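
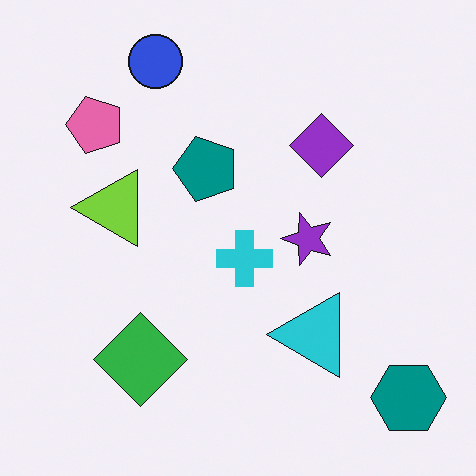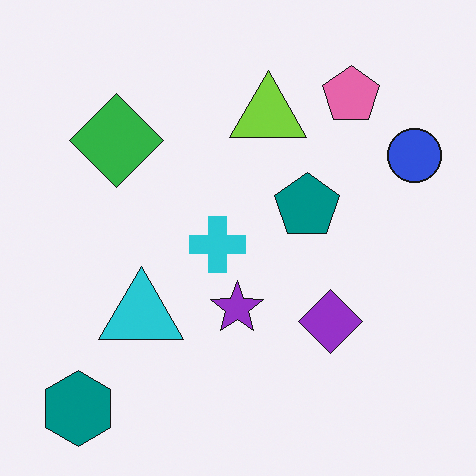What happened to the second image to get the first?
This is the original image rotated 90° counter-clockwise.

The teal hexagon sits in the bottom-left of the second image and the bottom-right of the first — consistent with a whole-image 90° counter-clockwise rotation.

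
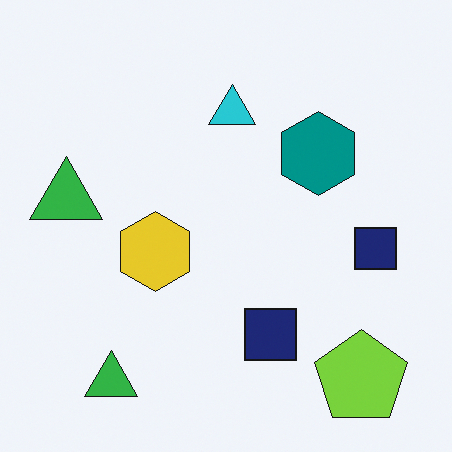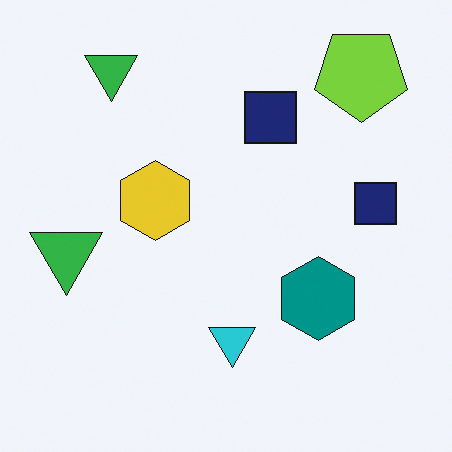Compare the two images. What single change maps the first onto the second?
The second image is the first flipped vertically (top ↔ bottom).

The lime pentagon is in the bottom-right of the first image and the top-right of the second — shapes on opposite sides of the horizontal midline have swapped in a mirror flip.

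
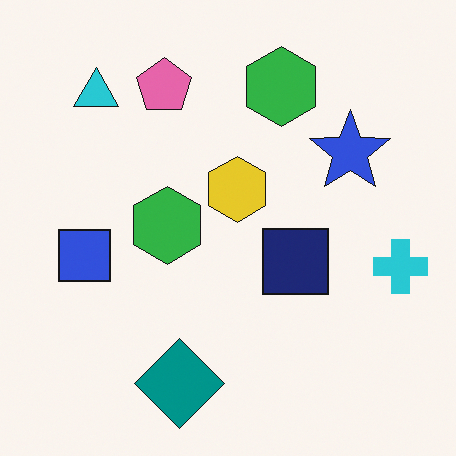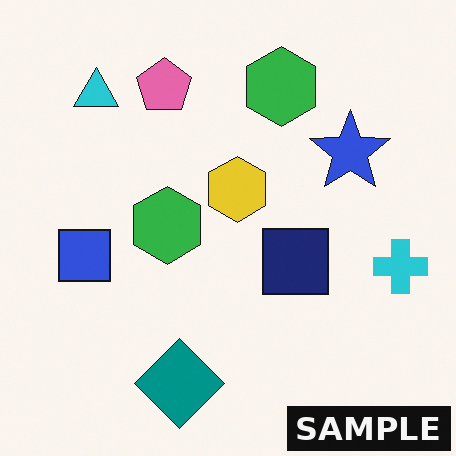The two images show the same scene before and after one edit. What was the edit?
Watermarked with the text "SAMPLE" in the lower-right corner.

A dark label reading "SAMPLE" appears in the lower-right corner.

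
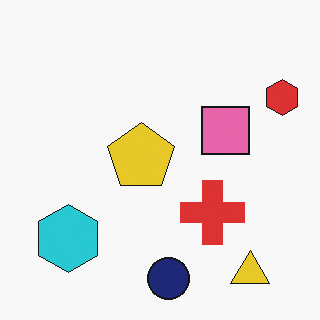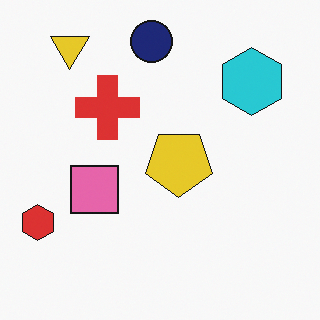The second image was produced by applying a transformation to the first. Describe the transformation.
The second image is the first rotated 180°.

The yellow triangle sits in the bottom-right of the first image and the top-left of the second — consistent with a whole-image 180° rotation.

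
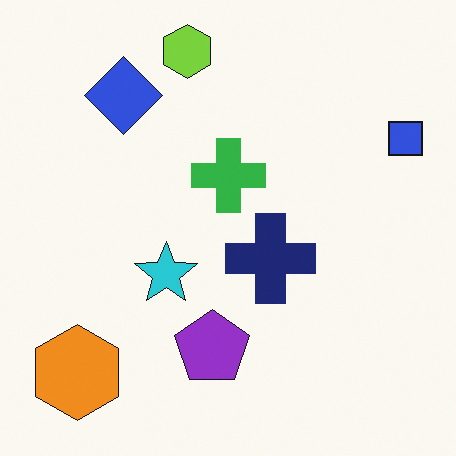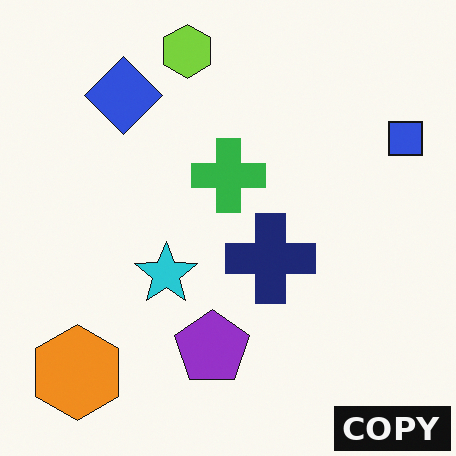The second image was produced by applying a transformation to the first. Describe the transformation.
This is the original image watermarked with the text "COPY" in the lower-right corner.

A dark label reading "COPY" appears in the lower-right corner.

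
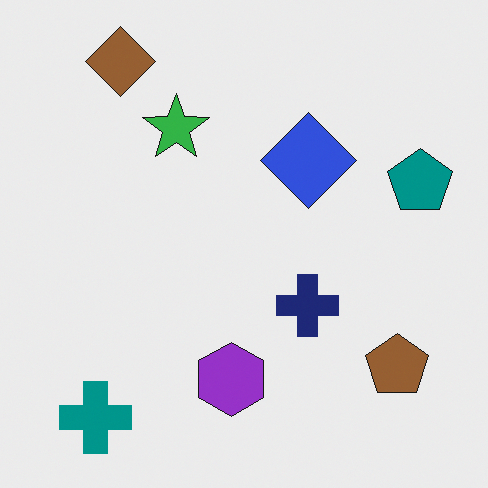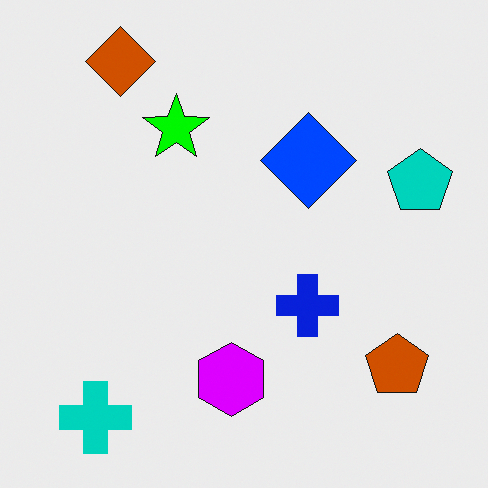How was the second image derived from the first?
The second image is the first made much more vivid (saturation change).

All colors are more vivid — a global saturation change.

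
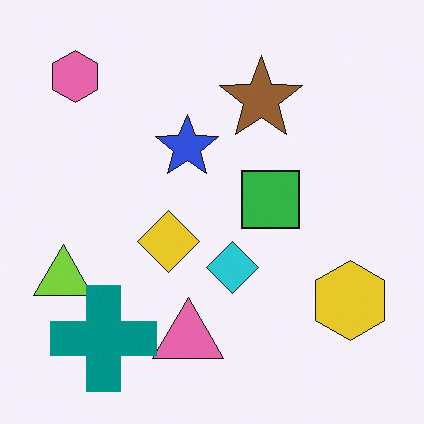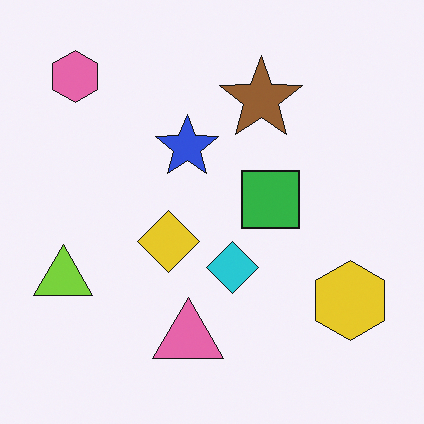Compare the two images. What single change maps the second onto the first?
The transformation is: overlaid with an additional teal cross.

A teal cross appears in the first image that is absent from the second.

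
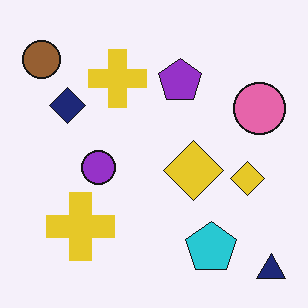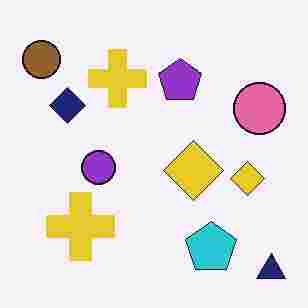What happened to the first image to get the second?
Degraded with heavy JPEG compression.

Blocky 8×8 compression artifacts appear around shape edges and the flat background shows ringing — characteristic JPEG degradation.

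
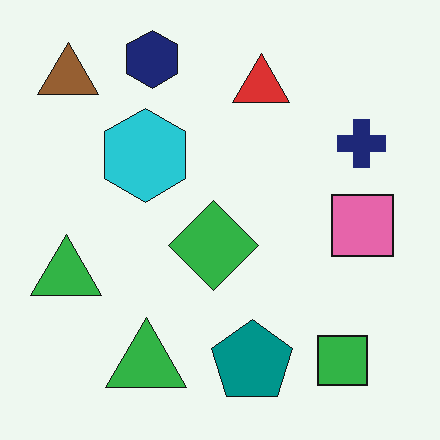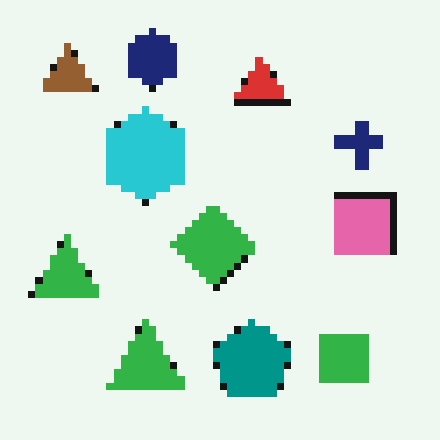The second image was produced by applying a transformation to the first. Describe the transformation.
It was pixelated into visible square blocks.

Shapes are reduced to large square blocks; fine edges and outlines are lost — a downscale-then-upscale (mosaic) effect.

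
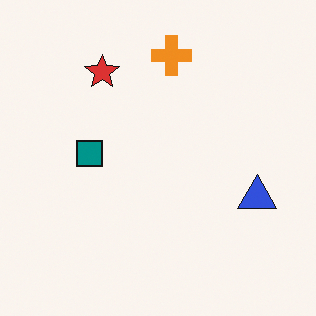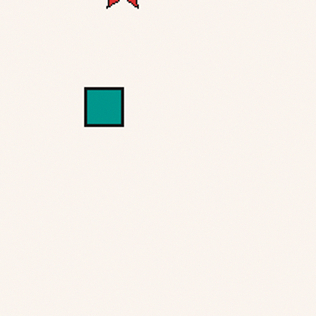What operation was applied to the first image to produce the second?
The image was cropped slightly and scaled back up.

The visible shapes are larger and the field of view is narrower; shapes near the original edges may be partly or wholly outside the frame — a crop-and-rescale.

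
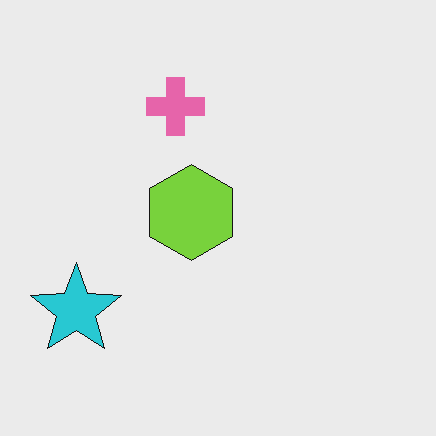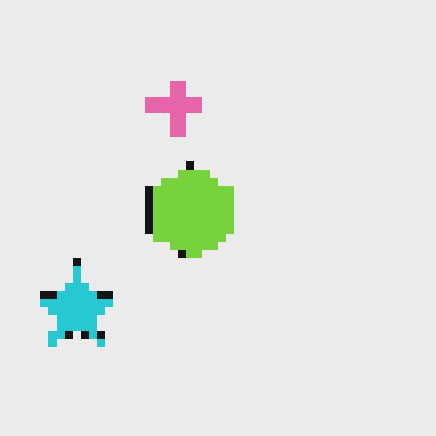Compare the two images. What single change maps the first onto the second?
This is the original image moderately pixelated.

Shapes are reduced to large square blocks; fine edges and outlines are lost — a downscale-then-upscale (mosaic) effect.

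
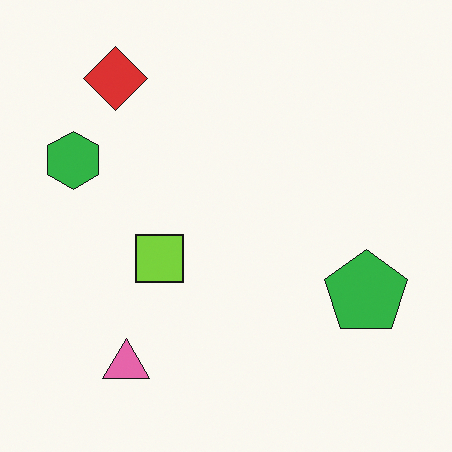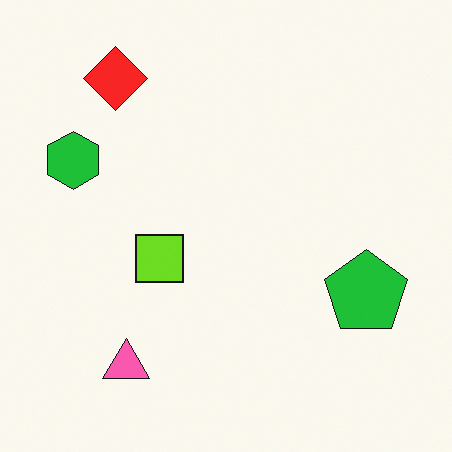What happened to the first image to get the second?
The second image is the first slightly oversaturated.

All colors are more vivid — a global saturation change.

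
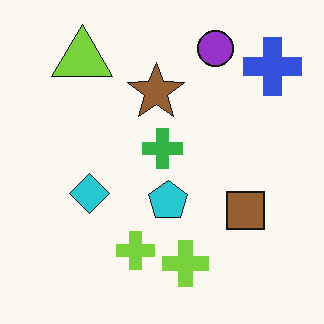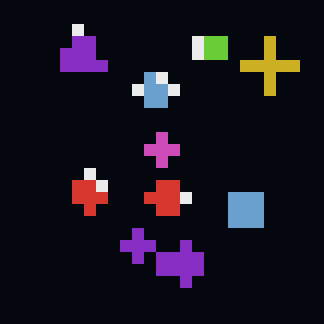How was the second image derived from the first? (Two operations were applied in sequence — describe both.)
The image was color-inverted (negative), then heavily pixelated into large blocks.

The light background has become dark and every shape's color is its complement — a photographic negative. Shapes are reduced to large square blocks; fine edges and outlines are lost — a downscale-then-upscale (mosaic) effect.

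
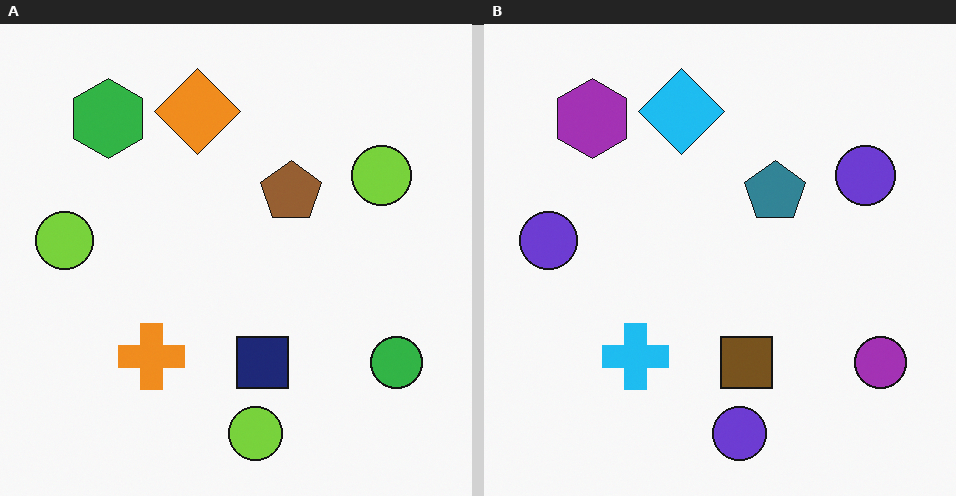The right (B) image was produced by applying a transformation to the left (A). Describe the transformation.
The transformation is: hue-shifted by a large amount.

Every shape's color has rotated by the same amount around the hue wheel — a uniform hue shift.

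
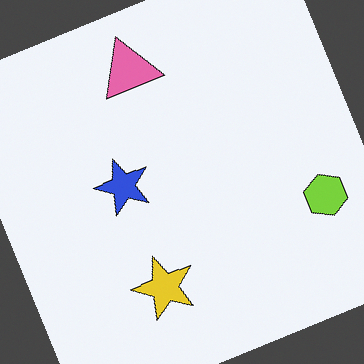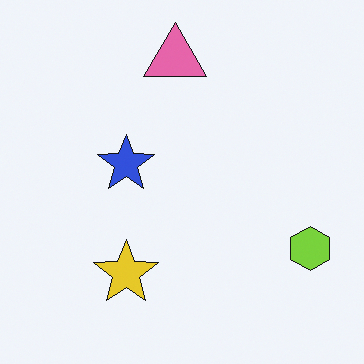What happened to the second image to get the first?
The first image is the second rotated counter-clockwise by a clearly visible amount.

Every shape is tilted by the same angle and the image corners show triangular fill wedges — a whole-image rotation by a non-right angle.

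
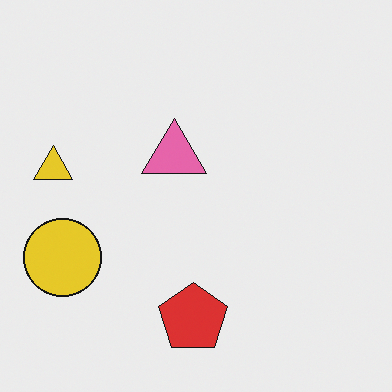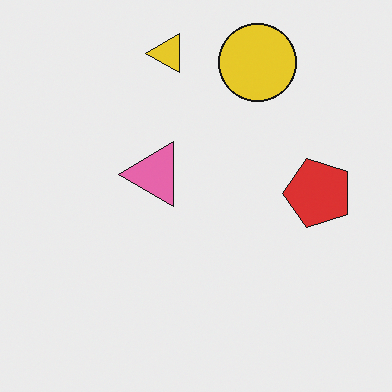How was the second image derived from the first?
The second image is the first transposed (reflected across the top-left ↔ bottom-right diagonal).

Shapes have swapped their row and column positions — what was in the top-right is now in the bottom-left — a diagonal reflection.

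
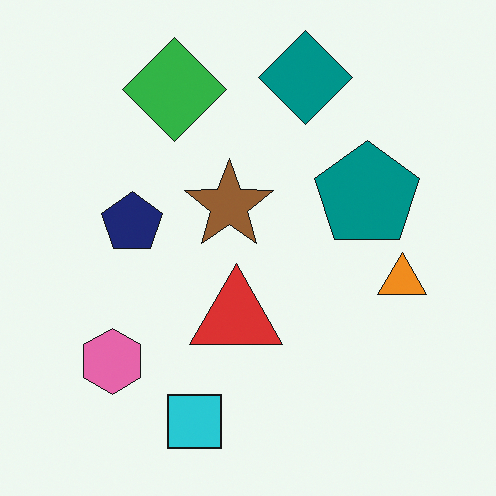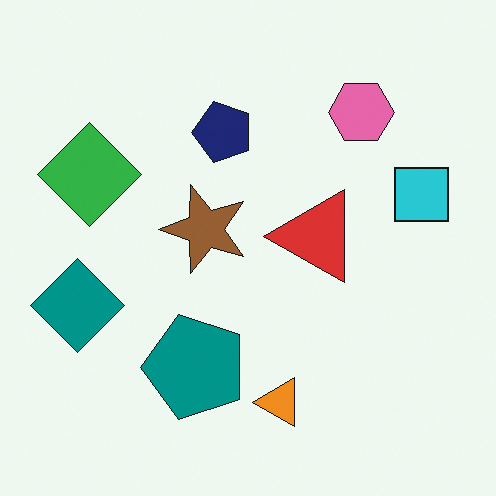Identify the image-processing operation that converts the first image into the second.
This is the original image transposed (reflected across the top-left ↔ bottom-right diagonal).

Shapes have swapped their row and column positions — what was in the top-right is now in the bottom-left — a diagonal reflection.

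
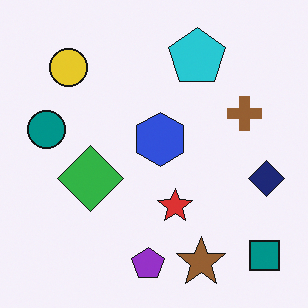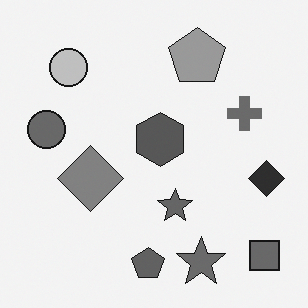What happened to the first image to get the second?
Converted to grayscale.

All color is removed — every shape is now a shade of grey.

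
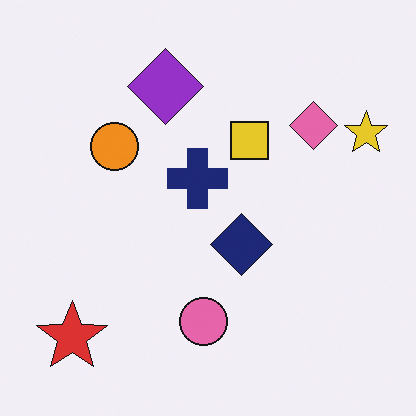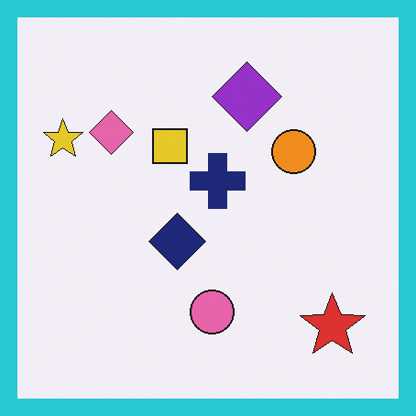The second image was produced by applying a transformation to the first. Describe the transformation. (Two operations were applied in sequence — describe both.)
Flipped horizontally (left ↔ right), then framed with a cyan border.

The yellow star is in the top-right of the first image and the top-left of the second — shapes on opposite sides of the vertical midline have swapped in a mirror flip. A solid cyan frame runs around the edge of the second image, with the content slightly shrunk inside it.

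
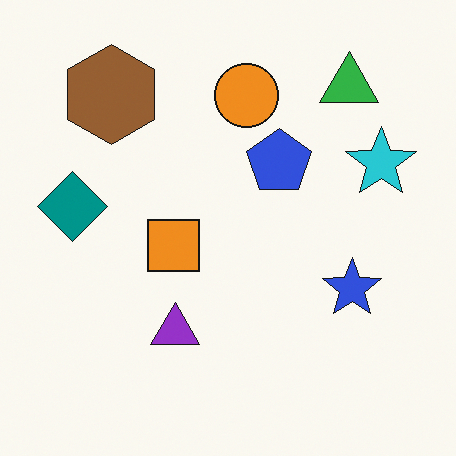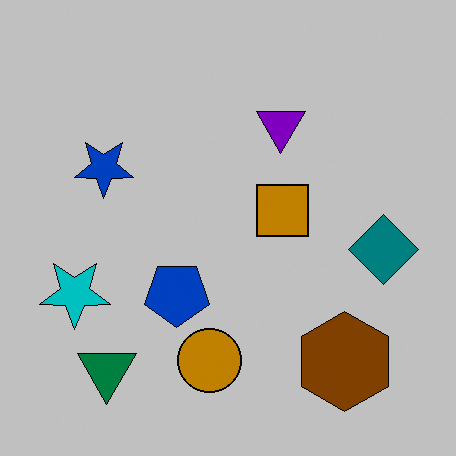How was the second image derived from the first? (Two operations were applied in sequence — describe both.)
It was aggressively posterized, then rotated 180°.

Each flat color has snapped to a coarser quantized level — most visibly, the near-white background has dropped to a flat grey. The green triangle sits in the top-right of the first image and the bottom-left of the second — consistent with a whole-image 180° rotation.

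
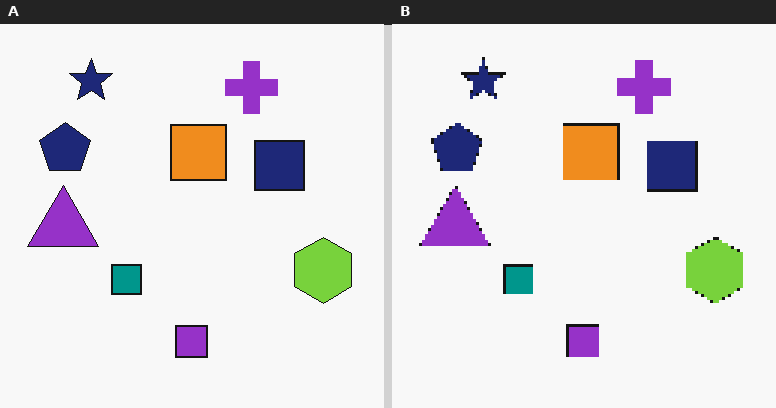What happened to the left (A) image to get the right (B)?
The transformation is: mildly pixelated.

Shapes are reduced to large square blocks; fine edges and outlines are lost — a downscale-then-upscale (mosaic) effect.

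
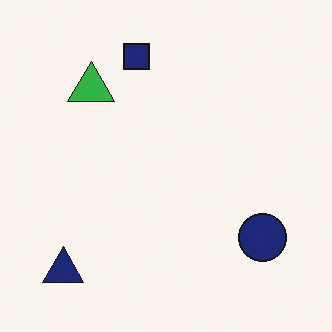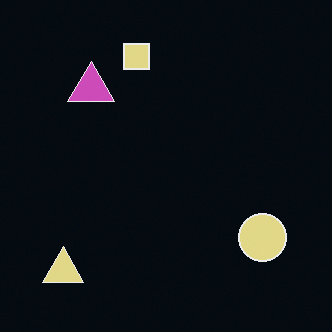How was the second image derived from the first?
The transformation is: color-inverted (negative).

The light background has become dark and every shape's color is its complement — a photographic negative.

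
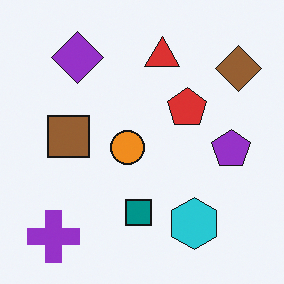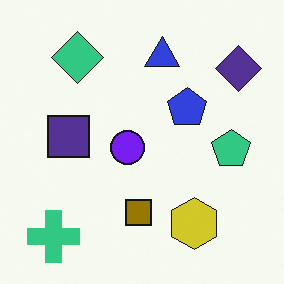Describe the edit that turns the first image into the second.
Hue-shifted by a large amount.

Every shape's color has rotated by the same amount around the hue wheel — a uniform hue shift.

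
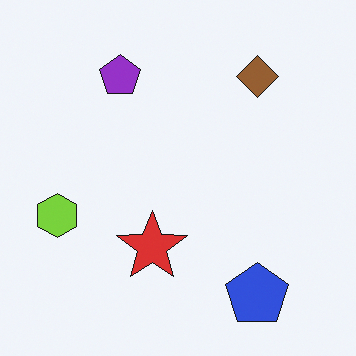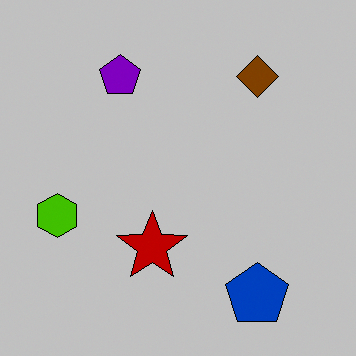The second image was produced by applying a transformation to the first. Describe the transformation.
This is the original image heavily posterized to just a handful of flat colors.

Each flat color has snapped to a coarser quantized level — most visibly, the near-white background has dropped to a flat grey.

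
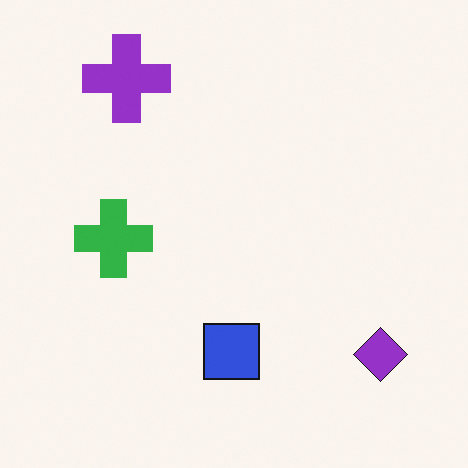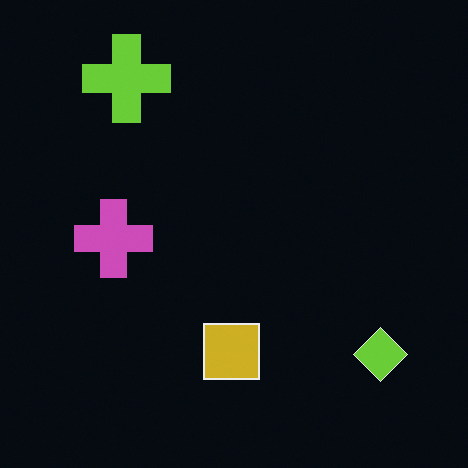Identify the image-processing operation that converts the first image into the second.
Color-inverted (negative).

The light background has become dark and every shape's color is its complement — a photographic negative.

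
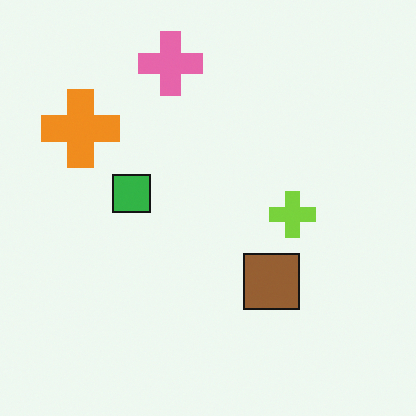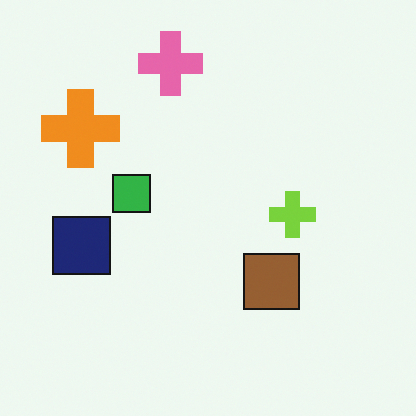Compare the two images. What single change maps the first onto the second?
This is the original image overlaid with an additional navy square.

A navy square appears in the second image that is absent from the first.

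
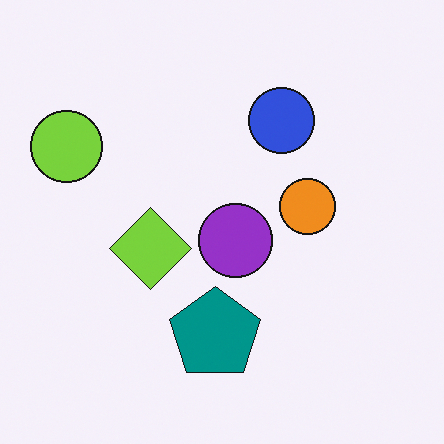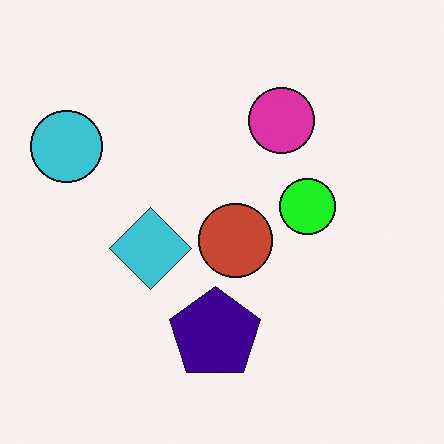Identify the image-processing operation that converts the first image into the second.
The second image is the first hue-shifted noticeably.

Every shape's color has rotated by the same amount around the hue wheel — a uniform hue shift.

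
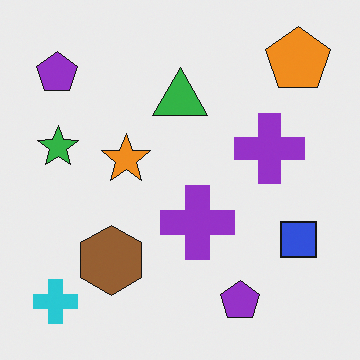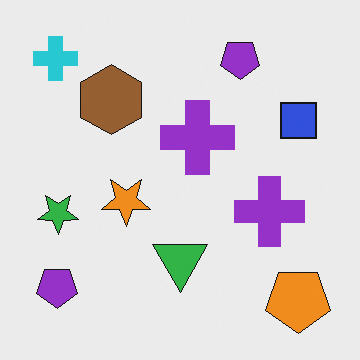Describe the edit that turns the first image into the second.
The transformation is: flipped vertically (top ↔ bottom).

The cyan cross is in the bottom-left of the first image and the top-left of the second — shapes on opposite sides of the horizontal midline have swapped in a mirror flip.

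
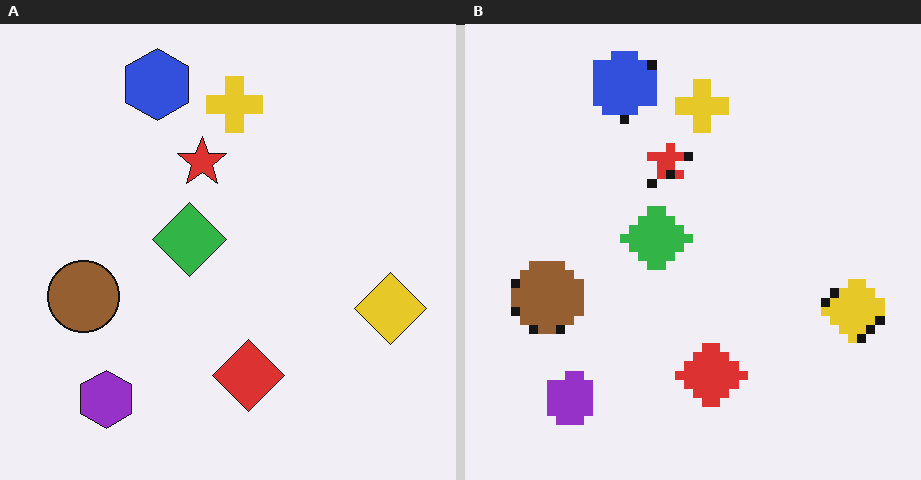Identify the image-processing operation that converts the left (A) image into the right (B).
This is the original image heavily pixelated into large blocks.

Shapes are reduced to large square blocks; fine edges and outlines are lost — a downscale-then-upscale (mosaic) effect.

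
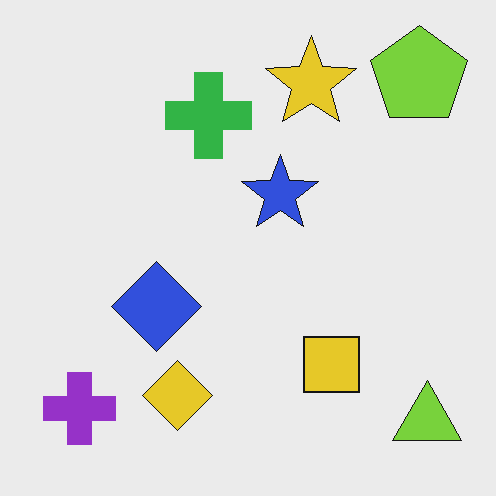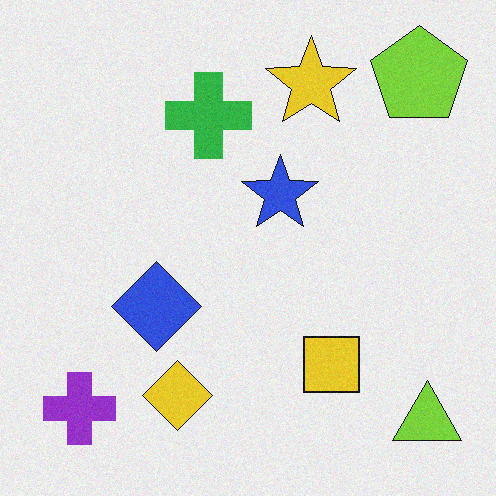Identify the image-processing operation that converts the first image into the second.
The transformation is: degraded with light additive noise.

Random speckle covers the whole image, including the flat background.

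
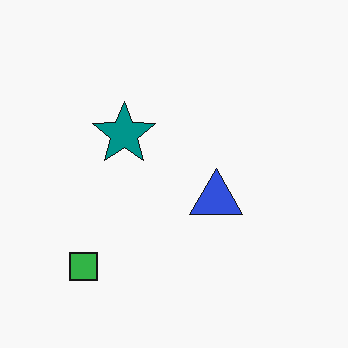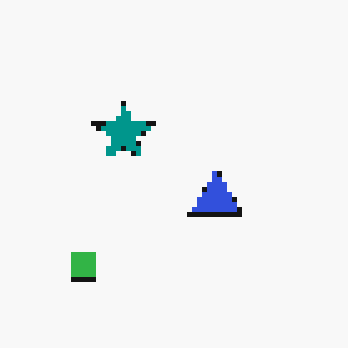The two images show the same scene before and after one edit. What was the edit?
The transformation is: mildly pixelated.

Shapes are reduced to large square blocks; fine edges and outlines are lost — a downscale-then-upscale (mosaic) effect.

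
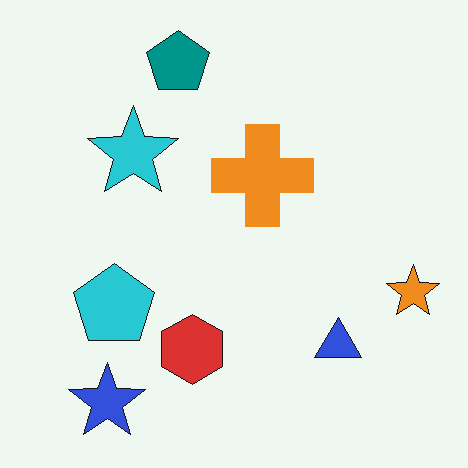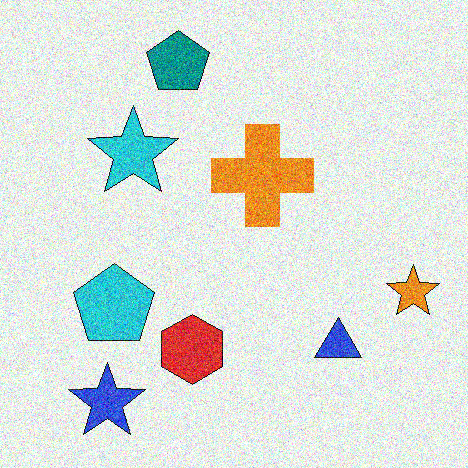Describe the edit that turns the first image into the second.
The image was degraded with a thick layer of grain.

Random speckle covers the whole image, including the flat background.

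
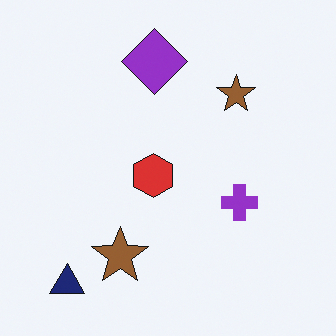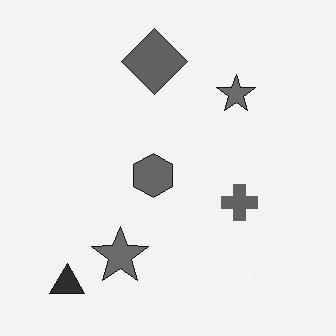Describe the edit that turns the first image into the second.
Converted to grayscale.

All color is removed — every shape is now a shade of grey.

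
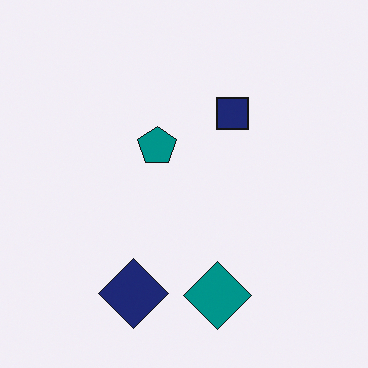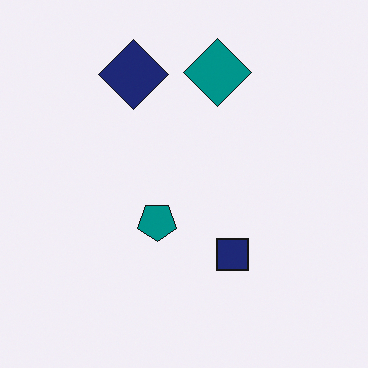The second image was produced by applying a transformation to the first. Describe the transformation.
The image was flipped vertically (top ↔ bottom).

The teal diamond is in the bottom of the first image and the top of the second — shapes on opposite sides of the horizontal midline have swapped in a mirror flip.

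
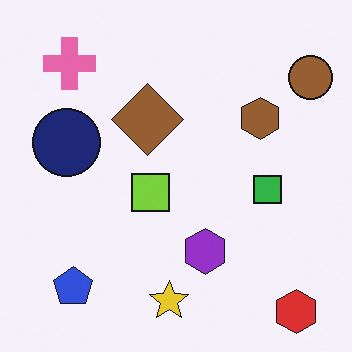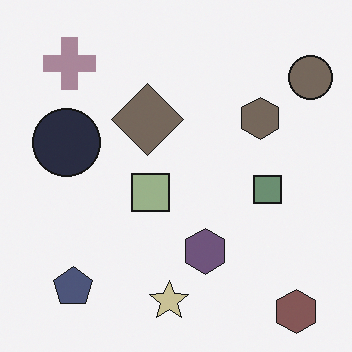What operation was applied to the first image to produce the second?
This is the original image heavily desaturated.

All colors are more muted and greyish — a global saturation change.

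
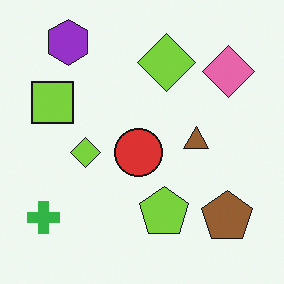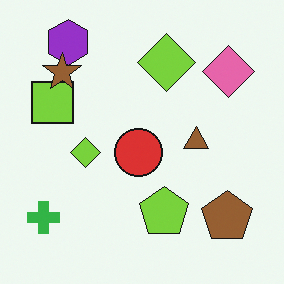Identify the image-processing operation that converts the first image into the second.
The second image is the first overlaid with an additional brown star.

A brown star appears in the second image that is absent from the first.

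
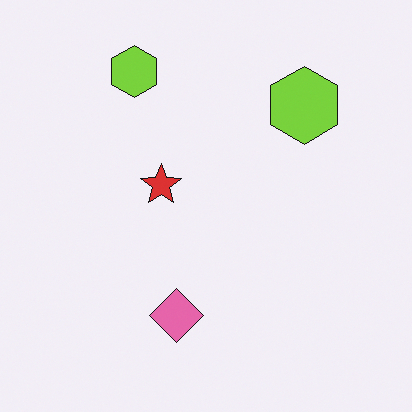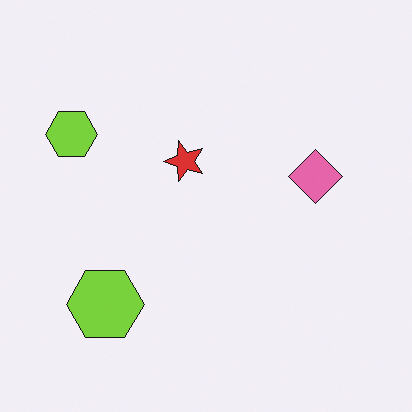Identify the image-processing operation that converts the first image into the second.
The image was transposed (reflected across the top-left ↔ bottom-right diagonal).

Shapes have swapped their row and column positions — what was in the top-right is now in the bottom-left — a diagonal reflection.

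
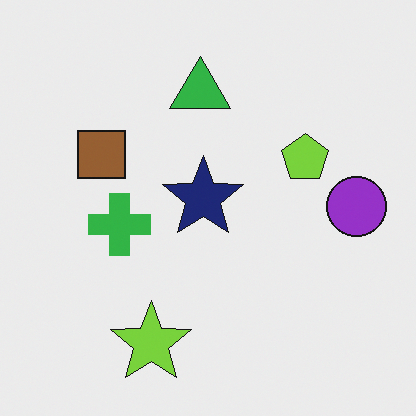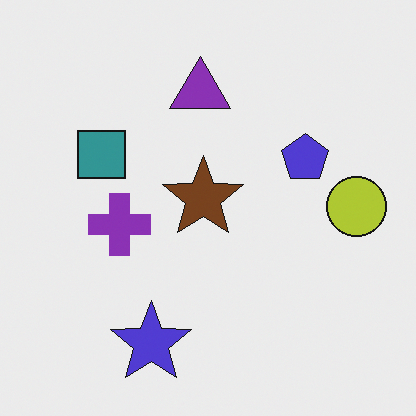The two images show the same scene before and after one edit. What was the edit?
The transformation is: hue-shifted by a moderate amount.

Every shape's color has rotated by the same amount around the hue wheel — a uniform hue shift.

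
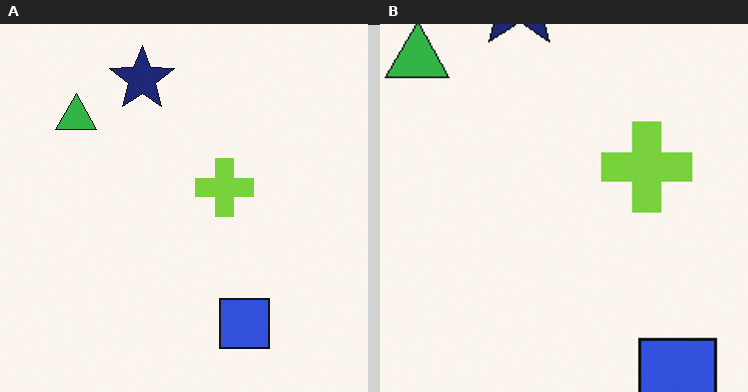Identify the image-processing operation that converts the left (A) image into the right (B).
The image was cropped to a modestly smaller region and rescaled.

The visible shapes are larger and the field of view is narrower; shapes near the original edges may be partly or wholly outside the frame — a crop-and-rescale.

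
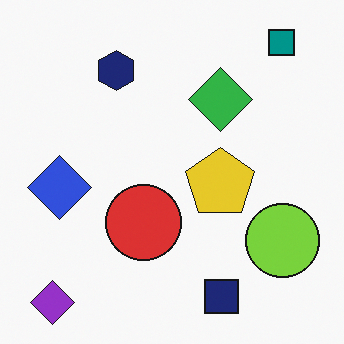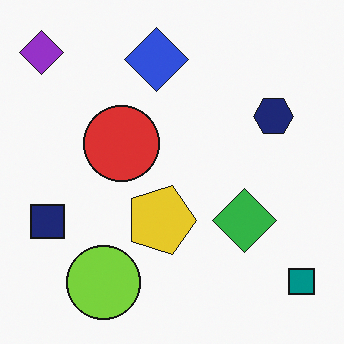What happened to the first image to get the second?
It was rotated 90° clockwise.

The purple diamond sits in the bottom-left of the first image and the top-left of the second — consistent with a whole-image 90° clockwise rotation.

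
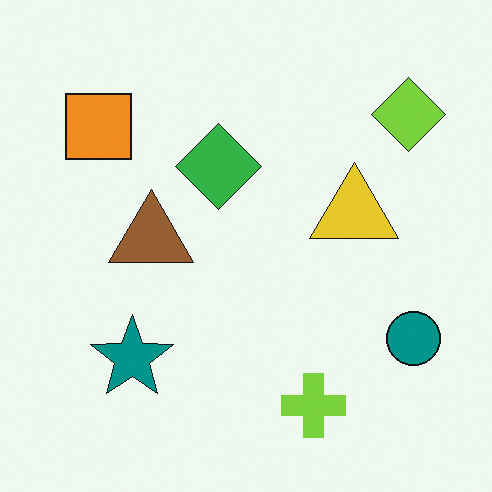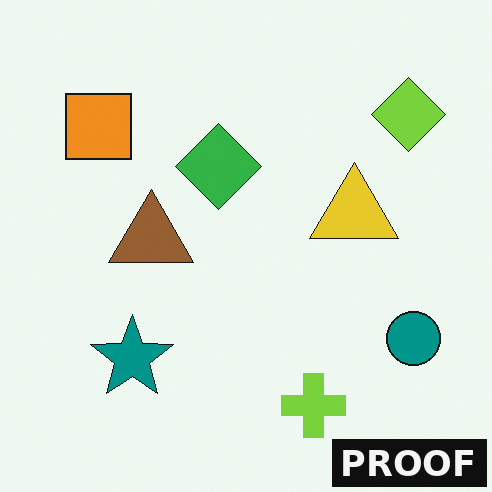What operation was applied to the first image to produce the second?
Watermarked with the text "PROOF" in the lower-right corner.

A dark label reading "PROOF" appears in the lower-right corner.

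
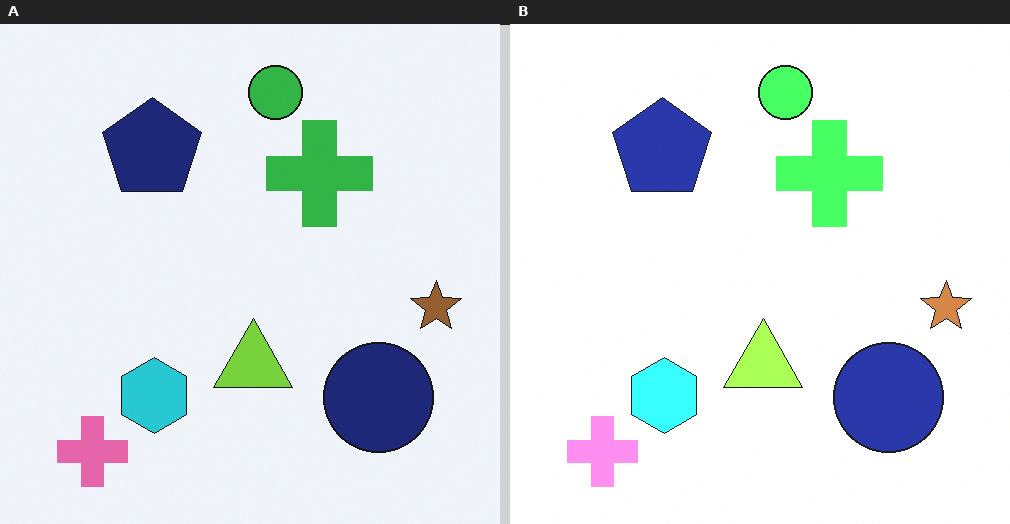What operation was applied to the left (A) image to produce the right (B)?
The right (B) image is the left (A) substantially brightened.

Every pixel — background and shapes alike — is uniformly brightened.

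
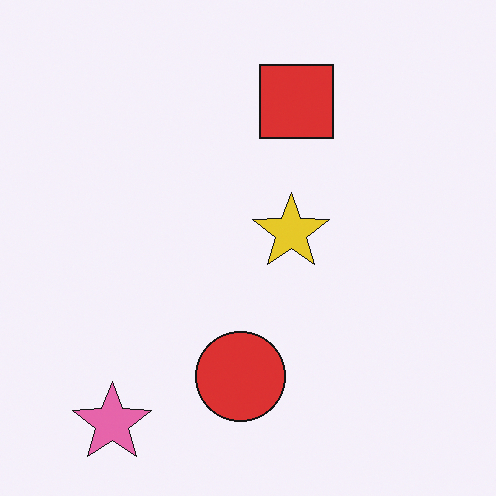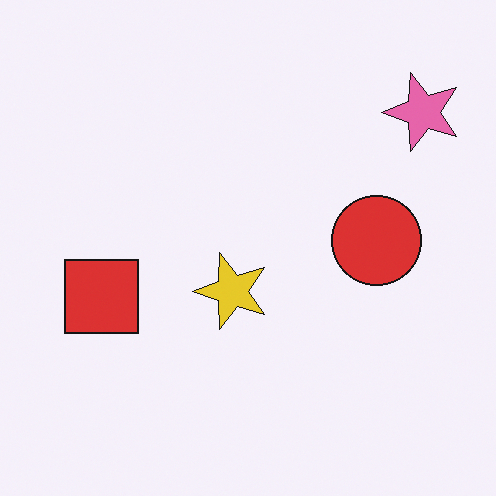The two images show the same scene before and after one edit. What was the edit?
The image was transposed (reflected across the top-left ↔ bottom-right diagonal).

Shapes have swapped their row and column positions — what was in the top-right is now in the bottom-left — a diagonal reflection.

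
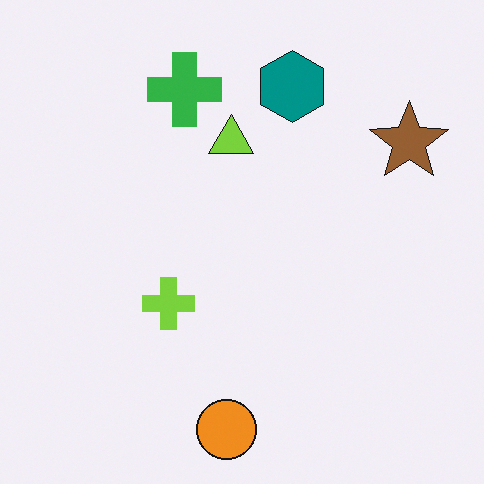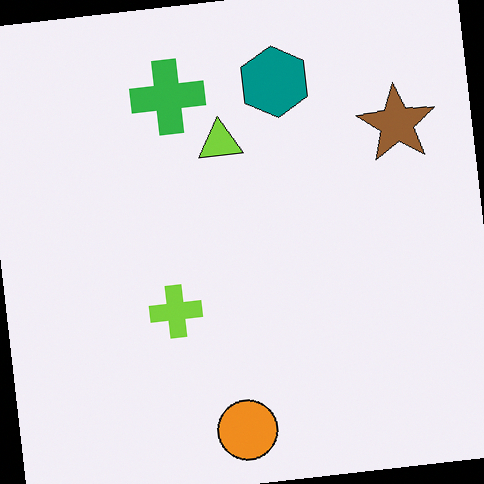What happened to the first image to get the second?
The transformation is: rotated counter-clockwise by a few degrees.

Every shape is tilted by the same angle and the image corners show triangular fill wedges — a whole-image rotation by a non-right angle.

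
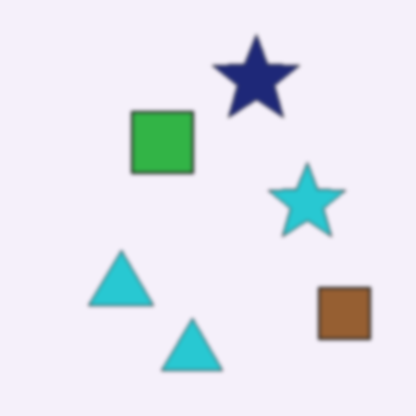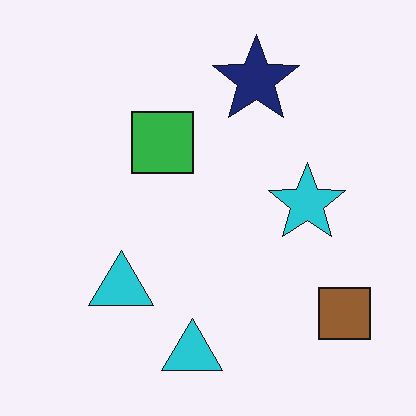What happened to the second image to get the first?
Lightly blurred.

Shape edges and outlines are uniformly softened across the whole image.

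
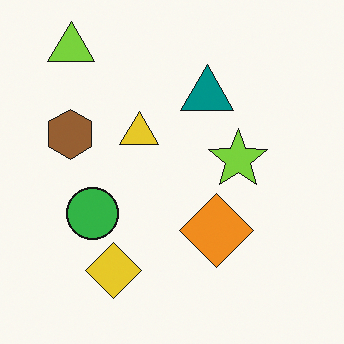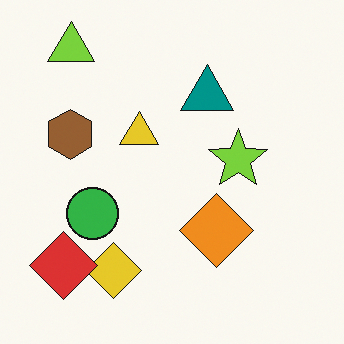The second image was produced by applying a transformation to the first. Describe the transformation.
This is the original image overlaid with an additional red diamond.

A red diamond appears in the second image that is absent from the first.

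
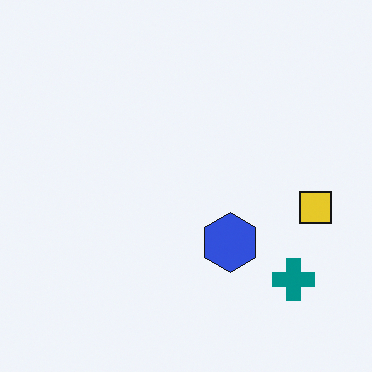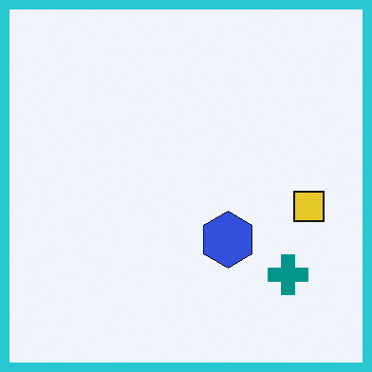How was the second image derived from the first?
This is the original image framed with a cyan border.

A solid cyan frame runs around the edge of the second image, with the content slightly shrunk inside it.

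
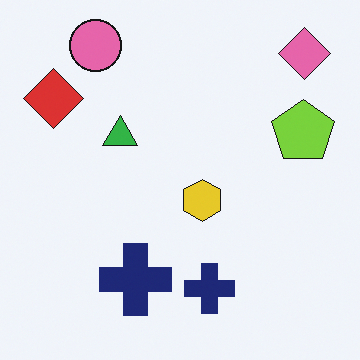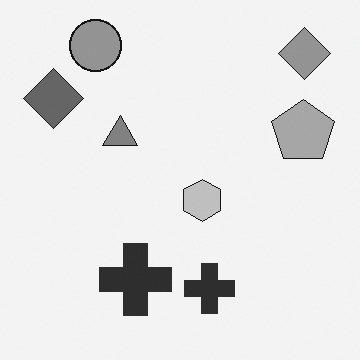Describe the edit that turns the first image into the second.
The second image is the first converted to grayscale.

All color is removed — every shape is now a shade of grey.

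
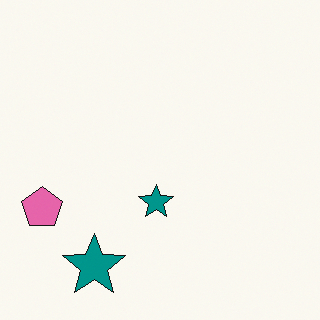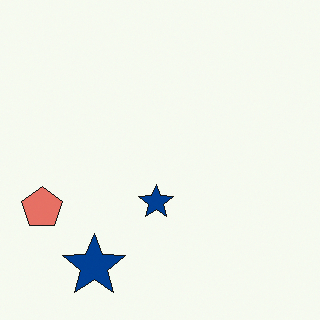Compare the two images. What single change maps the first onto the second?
This is the original image hue-shifted slightly.

Every shape's color has rotated by the same amount around the hue wheel — a uniform hue shift.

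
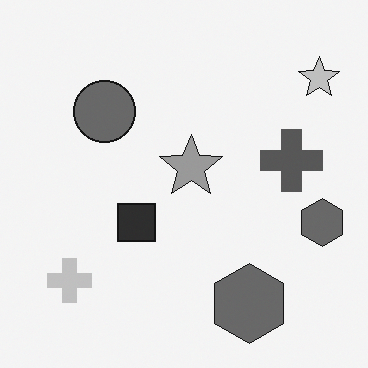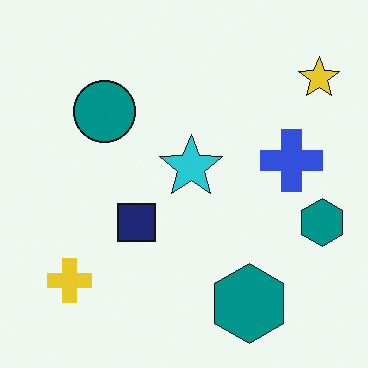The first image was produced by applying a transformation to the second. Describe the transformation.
The first image is the second converted to grayscale.

All color is removed — every shape is now a shade of grey.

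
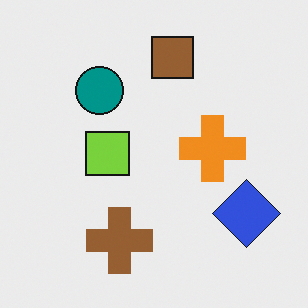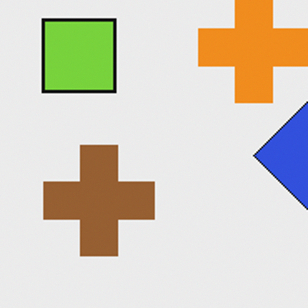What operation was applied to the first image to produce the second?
The image was cropped tightly and scaled back up.

The visible shapes are larger and the field of view is narrower; shapes near the original edges may be partly or wholly outside the frame — a crop-and-rescale.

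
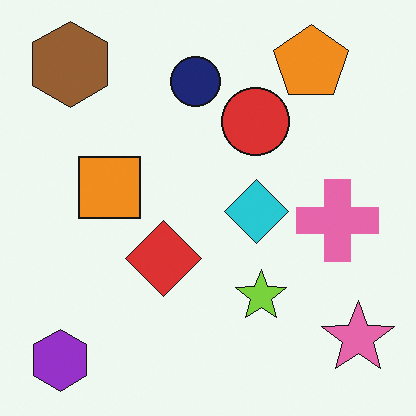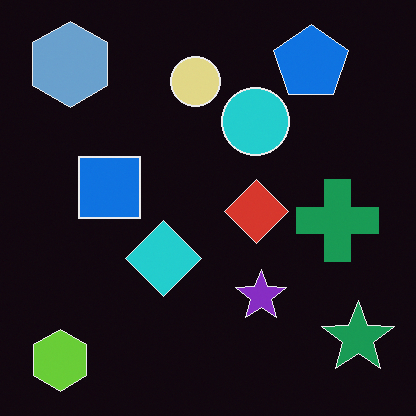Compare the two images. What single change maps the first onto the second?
This is the original image color-inverted (negative).

The light background has become dark and every shape's color is its complement — a photographic negative.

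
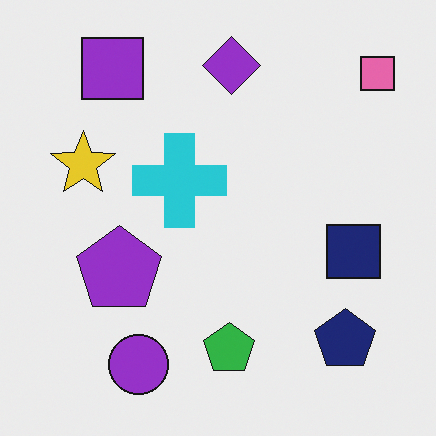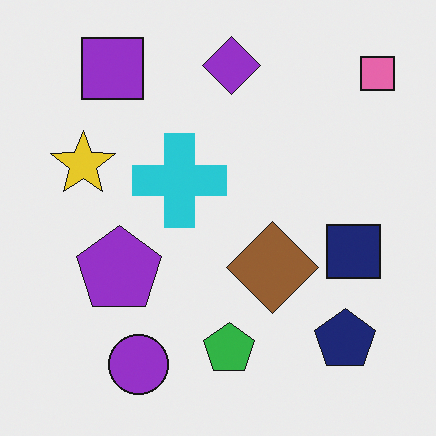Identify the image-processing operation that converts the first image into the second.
The second image is the first overlaid with an additional brown diamond.

A brown diamond appears in the second image that is absent from the first.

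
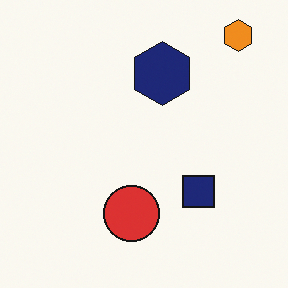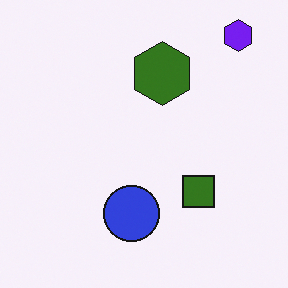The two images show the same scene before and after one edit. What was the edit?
The transformation is: hue-shifted by a large amount.

Every shape's color has rotated by the same amount around the hue wheel — a uniform hue shift.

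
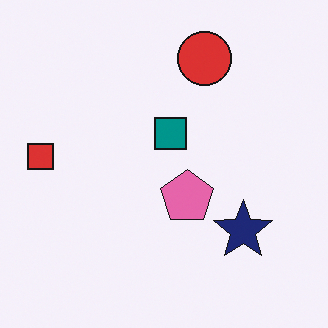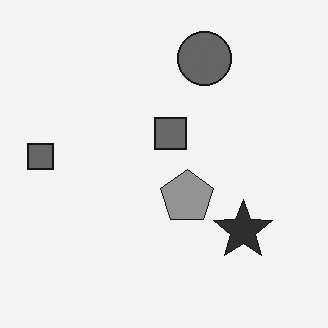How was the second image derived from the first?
The transformation is: converted to grayscale.

All color is removed — every shape is now a shade of grey.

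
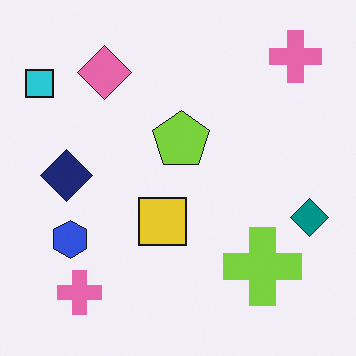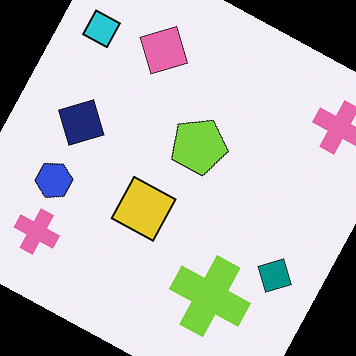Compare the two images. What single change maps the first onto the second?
This is the original image rotated clockwise by a moderate amount.

Every shape is tilted by the same angle and the image corners show triangular fill wedges — a whole-image rotation by a non-right angle.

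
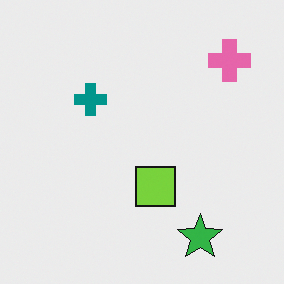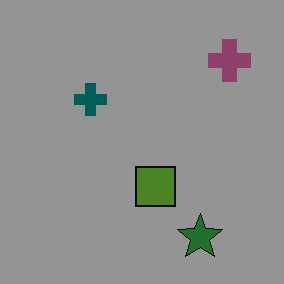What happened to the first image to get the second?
Darkened a lot.

Every pixel — background and shapes alike — is uniformly darkened.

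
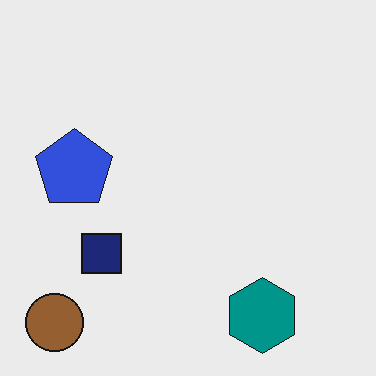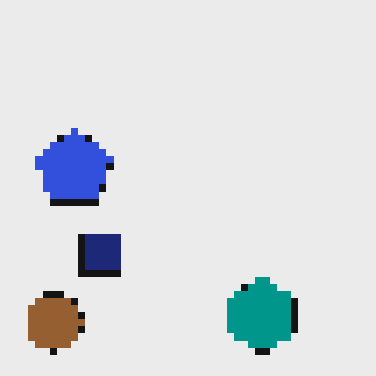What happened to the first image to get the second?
It was pixelated into visible square blocks.

Shapes are reduced to large square blocks; fine edges and outlines are lost — a downscale-then-upscale (mosaic) effect.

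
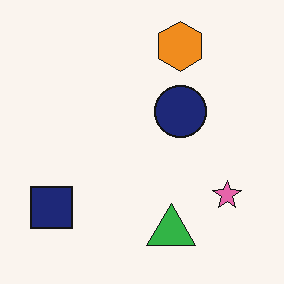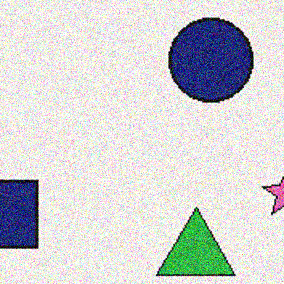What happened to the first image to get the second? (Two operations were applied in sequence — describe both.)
The image was cropped slightly and scaled back up, then degraded with a thick layer of grain.

The visible shapes are larger and the field of view is narrower; shapes near the original edges may be partly or wholly outside the frame — a crop-and-rescale. Random speckle covers the whole image, including the flat background.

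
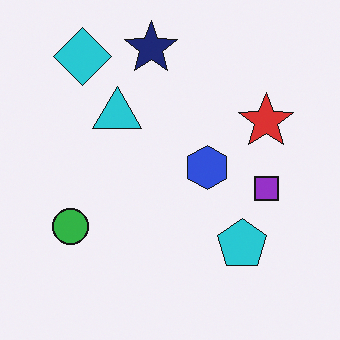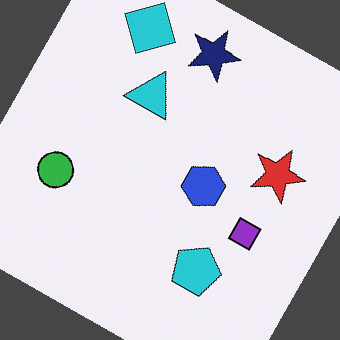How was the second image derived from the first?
The second image is the first rotated clockwise by a clearly visible amount.

Every shape is tilted by the same angle and the image corners show triangular fill wedges — a whole-image rotation by a non-right angle.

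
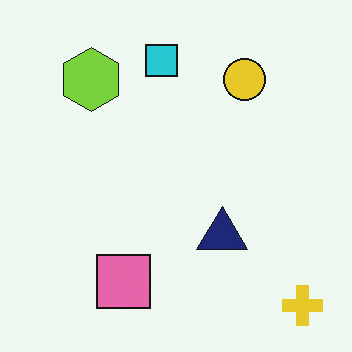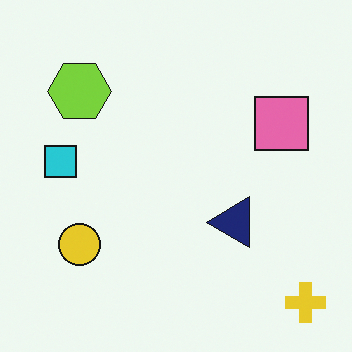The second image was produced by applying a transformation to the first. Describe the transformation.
Transposed (reflected across the top-left ↔ bottom-right diagonal).

Shapes have swapped their row and column positions — what was in the top-right is now in the bottom-left — a diagonal reflection.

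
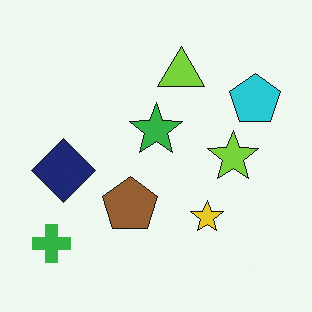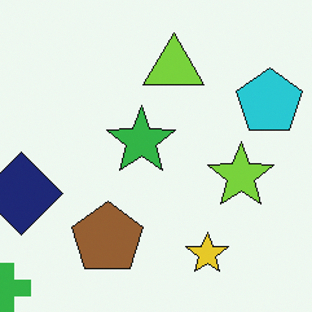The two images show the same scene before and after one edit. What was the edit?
The image was cropped to a modestly smaller region and rescaled.

The visible shapes are larger and the field of view is narrower; shapes near the original edges may be partly or wholly outside the frame — a crop-and-rescale.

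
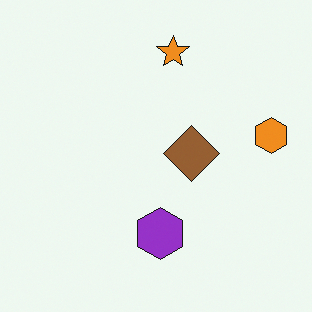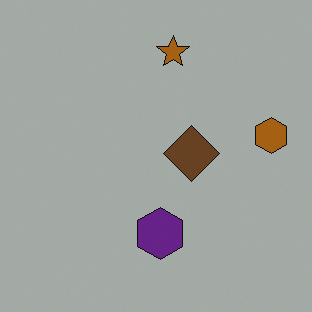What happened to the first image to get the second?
Noticeably darkened.

Every pixel — background and shapes alike — is uniformly darkened.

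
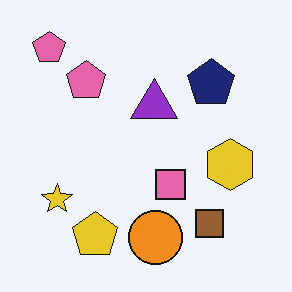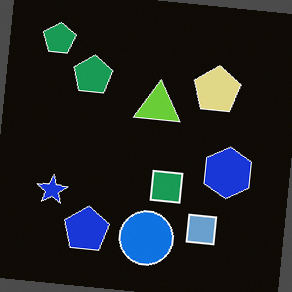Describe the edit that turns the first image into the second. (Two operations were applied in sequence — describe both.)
The image was rotated clockwise by a slight angle, then color-inverted (negative).

Every shape is tilted by the same angle and the image corners show triangular fill wedges — a whole-image rotation by a non-right angle. The light background has become dark and every shape's color is its complement — a photographic negative.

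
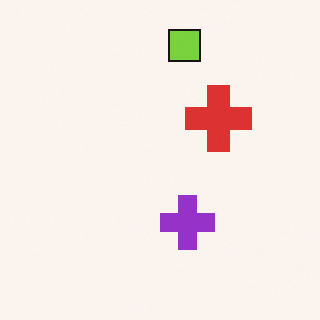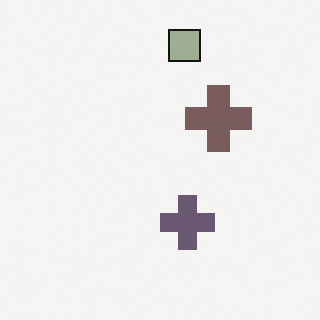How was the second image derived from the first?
The second image is the first made much more muted (saturation change).

All colors are more muted and greyish — a global saturation change.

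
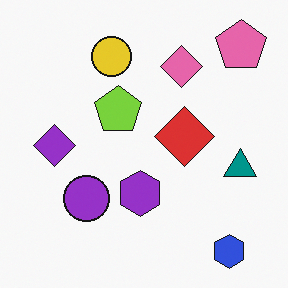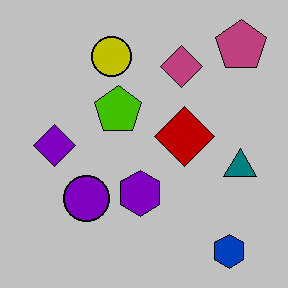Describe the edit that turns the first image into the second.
This is the original image aggressively posterized.

Each flat color has snapped to a coarser quantized level — most visibly, the near-white background has dropped to a flat grey.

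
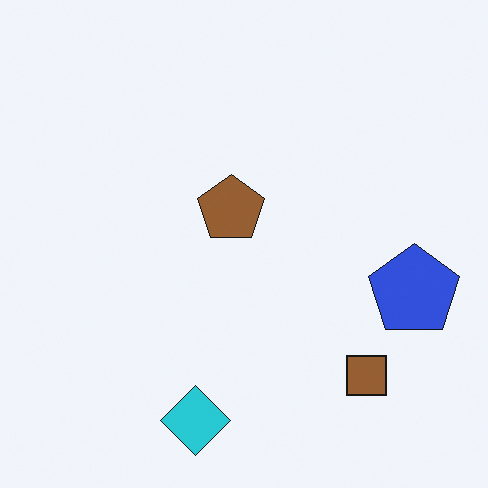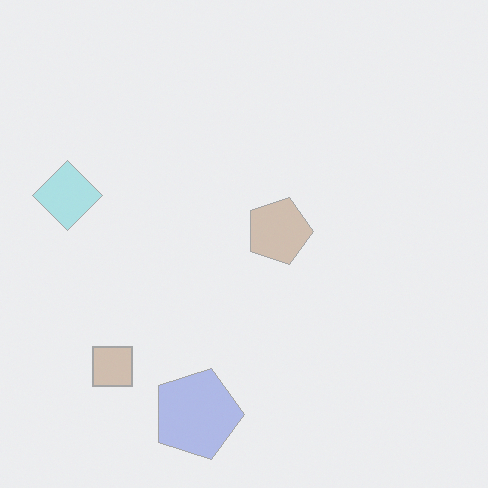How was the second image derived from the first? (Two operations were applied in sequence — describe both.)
It was rotated 90° clockwise, then washed out (contrast reduced).

The cyan diamond sits in the bottom of the first image and the left of the second — consistent with a whole-image 90° clockwise rotation. Tones are pushed toward mid-grey across the whole image — a global contrast change.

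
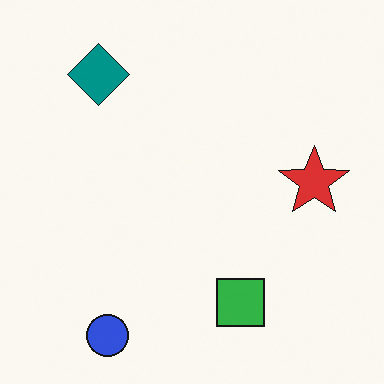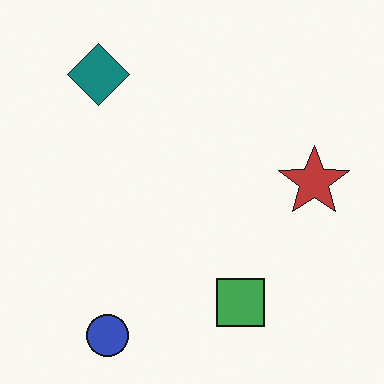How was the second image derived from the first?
It was slightly desaturated.

All colors are more muted and greyish — a global saturation change.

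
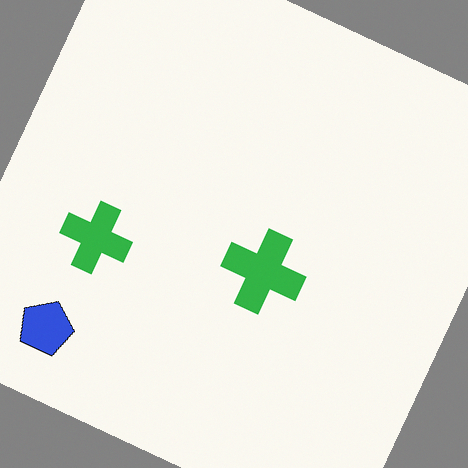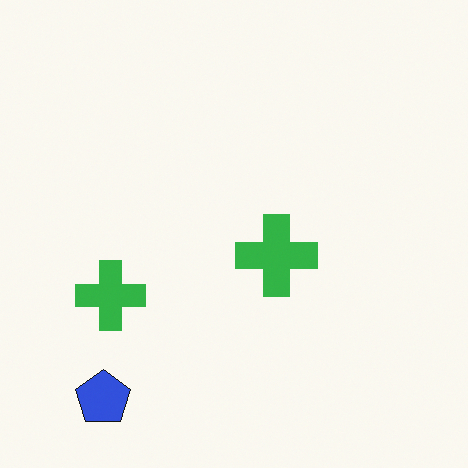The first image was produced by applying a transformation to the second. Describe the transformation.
The image was rotated clockwise by a clearly visible amount.

Every shape is tilted by the same angle and the image corners show triangular fill wedges — a whole-image rotation by a non-right angle.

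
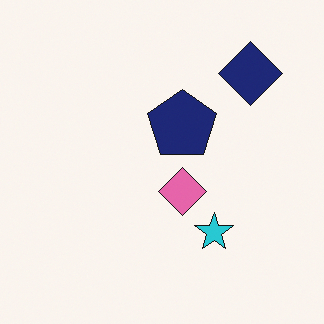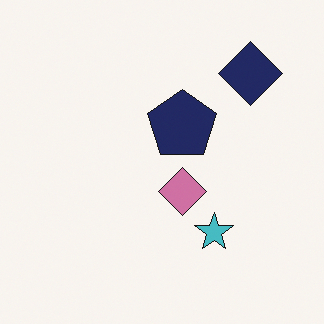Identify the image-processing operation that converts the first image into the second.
It was slightly desaturated.

All colors are more muted and greyish — a global saturation change.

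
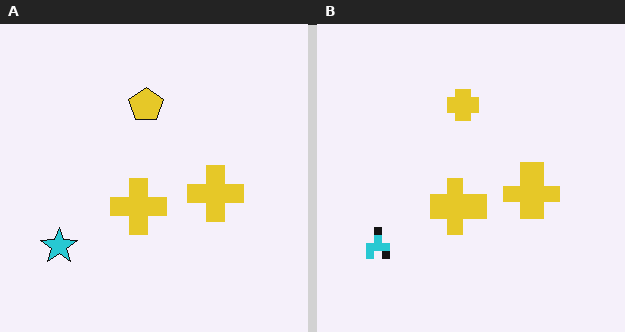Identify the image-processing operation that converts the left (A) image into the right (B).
The transformation is: pixelated into visible square blocks.

Shapes are reduced to large square blocks; fine edges and outlines are lost — a downscale-then-upscale (mosaic) effect.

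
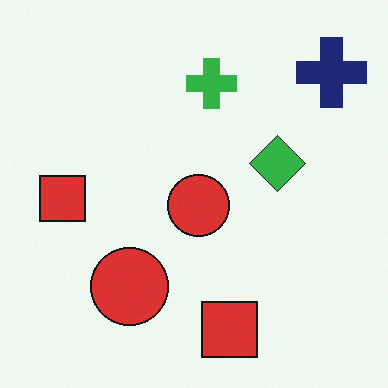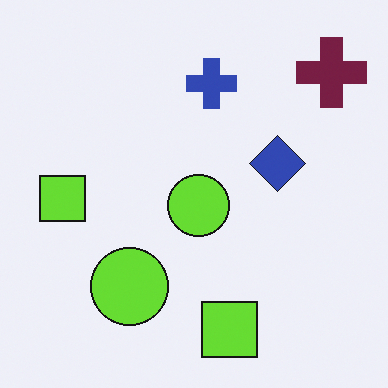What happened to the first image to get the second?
Hue-shifted by a moderate amount.

Every shape's color has rotated by the same amount around the hue wheel — a uniform hue shift.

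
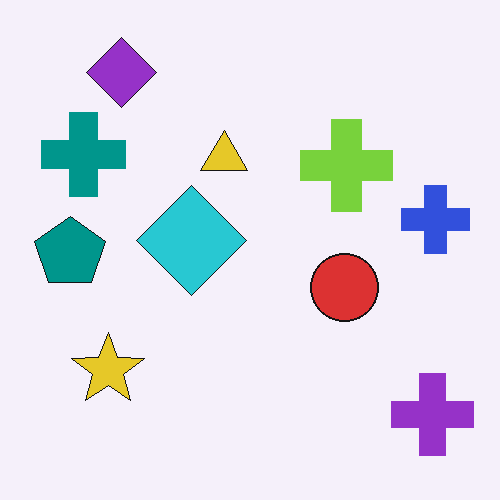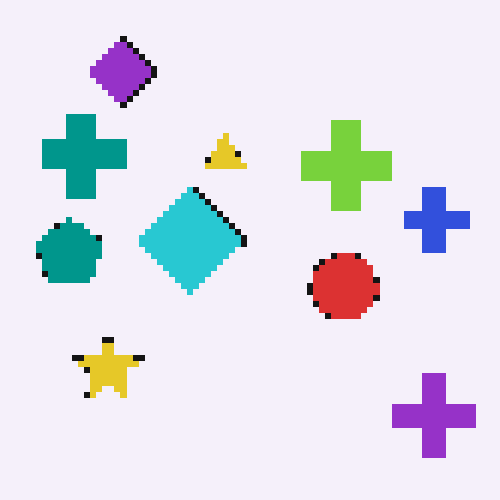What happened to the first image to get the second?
The second image is the first pixelated into visible square blocks.

Shapes are reduced to large square blocks; fine edges and outlines are lost — a downscale-then-upscale (mosaic) effect.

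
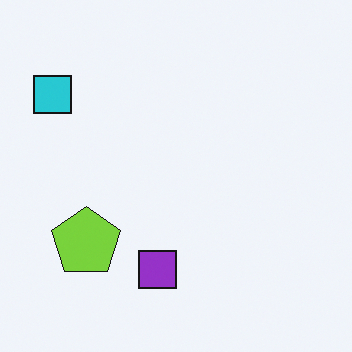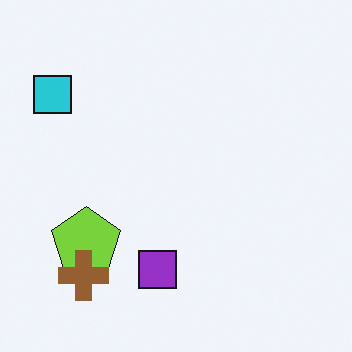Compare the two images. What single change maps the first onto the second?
The image was overlaid with an additional brown cross.

A brown cross appears in the second image that is absent from the first.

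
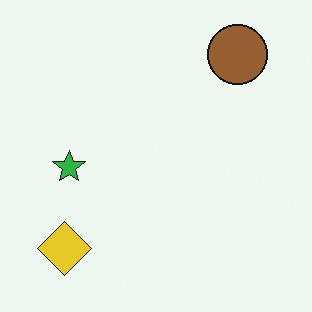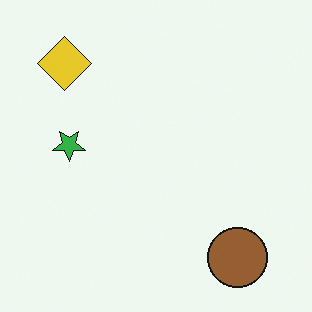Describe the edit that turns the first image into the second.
The second image is the first flipped vertically (top ↔ bottom).

The brown circle is in the top-right of the first image and the bottom-right of the second — shapes on opposite sides of the horizontal midline have swapped in a mirror flip.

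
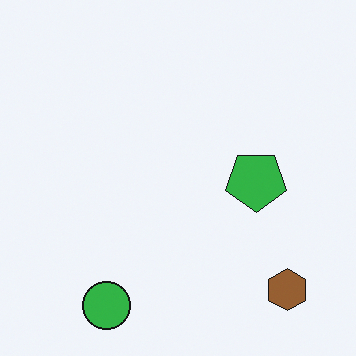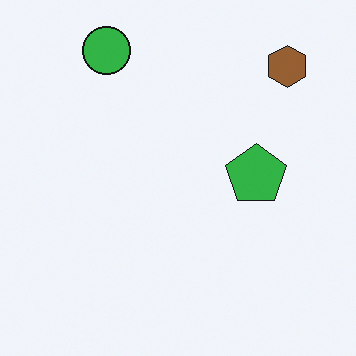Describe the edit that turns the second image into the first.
The transformation is: flipped vertically (top ↔ bottom).

The green circle is in the top-left of the second image and the bottom-left of the first — shapes on opposite sides of the horizontal midline have swapped in a mirror flip.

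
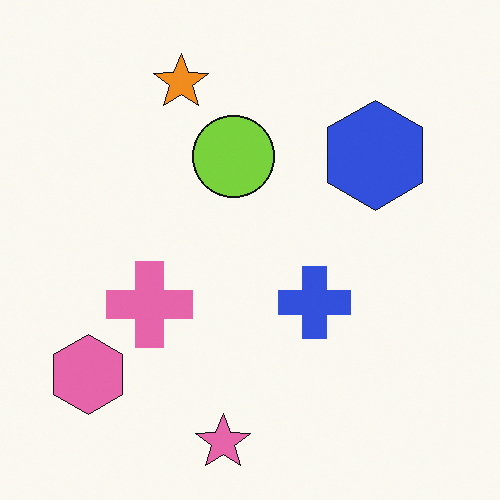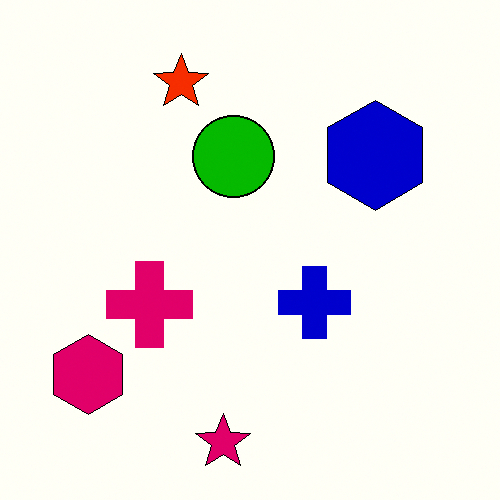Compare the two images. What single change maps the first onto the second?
This is the original image given much higher contrast.

Tones are pushed away from mid-grey across the whole image — a global contrast change.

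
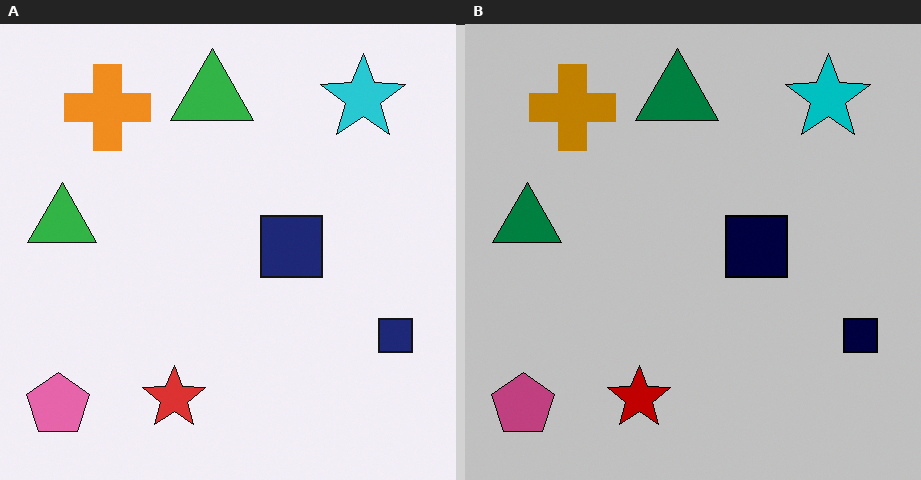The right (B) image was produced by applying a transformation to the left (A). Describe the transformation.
This is the original image aggressively posterized.

Each flat color has snapped to a coarser quantized level — most visibly, the near-white background has dropped to a flat grey.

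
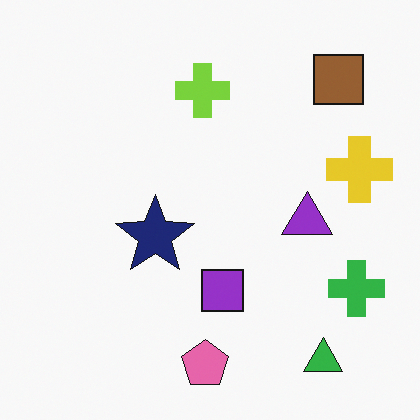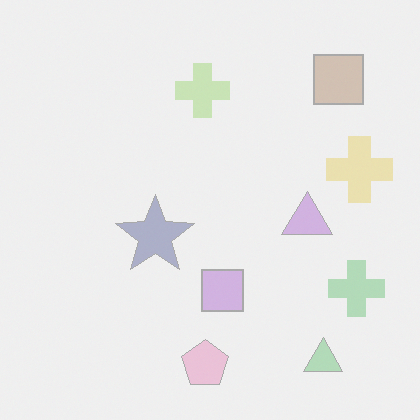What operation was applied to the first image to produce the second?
Given much lower contrast.

Tones are pushed toward mid-grey across the whole image — a global contrast change.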